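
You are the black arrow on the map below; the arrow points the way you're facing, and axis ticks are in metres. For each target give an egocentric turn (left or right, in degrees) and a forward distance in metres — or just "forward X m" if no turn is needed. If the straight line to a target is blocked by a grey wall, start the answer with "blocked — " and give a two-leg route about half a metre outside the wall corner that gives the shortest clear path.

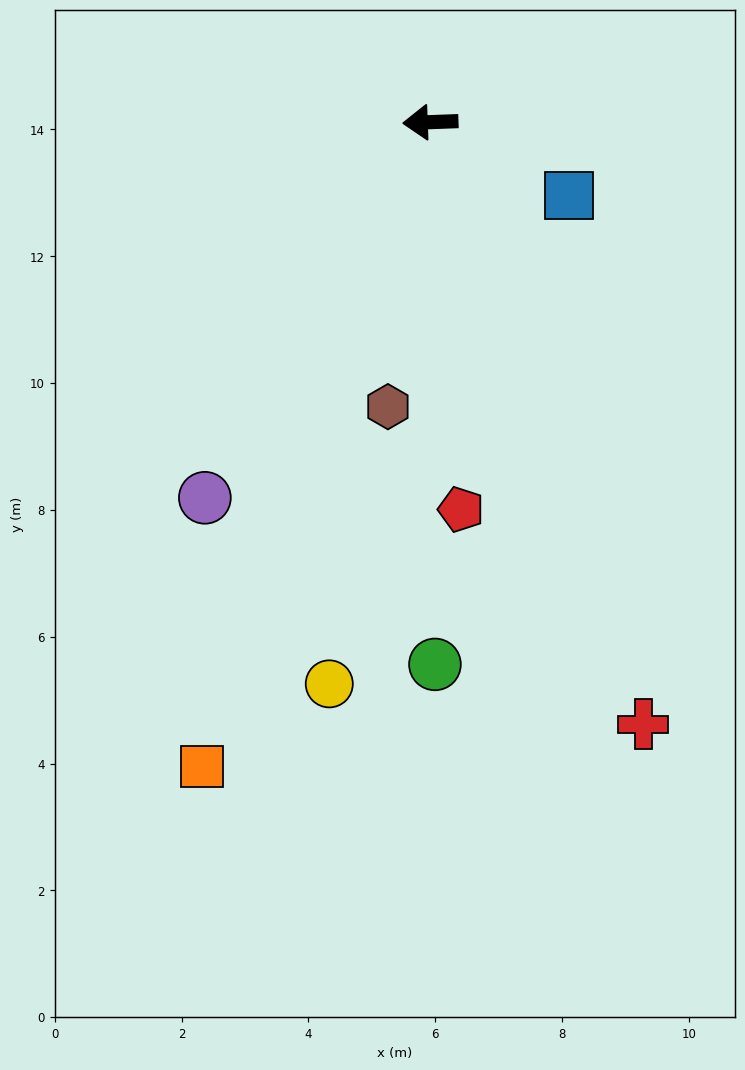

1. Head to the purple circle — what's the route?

turn left 57°, forward 6.9 m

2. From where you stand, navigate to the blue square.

turn left 150°, forward 2.5 m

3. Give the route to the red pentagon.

turn left 92°, forward 6.1 m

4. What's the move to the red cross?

turn left 107°, forward 10.1 m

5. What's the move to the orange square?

turn left 68°, forward 10.8 m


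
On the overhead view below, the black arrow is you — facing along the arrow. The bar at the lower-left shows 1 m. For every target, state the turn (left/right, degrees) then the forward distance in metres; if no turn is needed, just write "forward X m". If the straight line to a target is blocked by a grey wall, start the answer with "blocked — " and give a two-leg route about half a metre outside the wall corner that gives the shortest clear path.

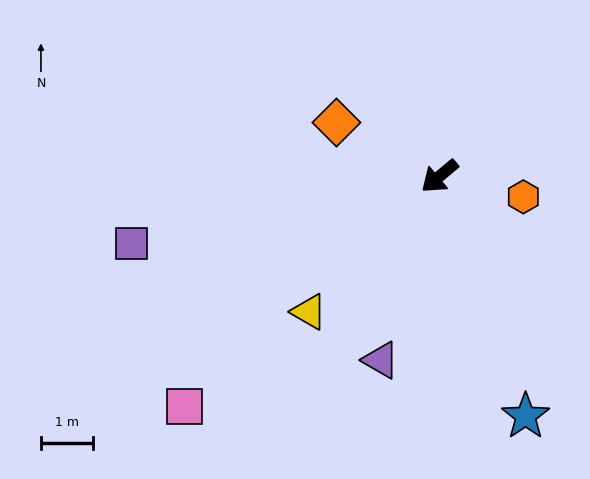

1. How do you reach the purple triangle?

turn left 32°, forward 3.7 m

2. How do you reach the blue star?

turn left 70°, forward 4.9 m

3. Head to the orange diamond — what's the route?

turn right 68°, forward 2.3 m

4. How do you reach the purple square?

turn right 28°, forward 6.1 m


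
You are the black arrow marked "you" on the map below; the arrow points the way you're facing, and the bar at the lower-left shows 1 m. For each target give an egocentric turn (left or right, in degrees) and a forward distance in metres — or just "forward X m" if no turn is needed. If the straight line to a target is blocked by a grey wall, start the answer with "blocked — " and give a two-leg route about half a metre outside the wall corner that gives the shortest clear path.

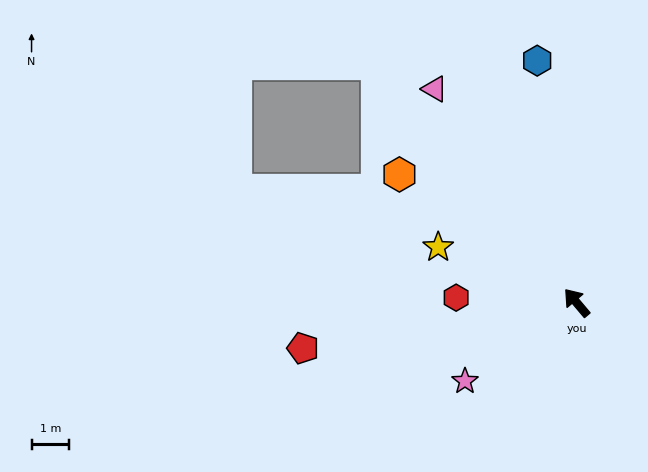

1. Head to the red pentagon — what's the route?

turn left 59°, forward 7.4 m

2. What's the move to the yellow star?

turn left 28°, forward 4.0 m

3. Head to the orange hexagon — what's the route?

turn left 14°, forward 5.8 m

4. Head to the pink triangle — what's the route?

turn right 7°, forward 6.8 m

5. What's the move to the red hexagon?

turn left 48°, forward 3.2 m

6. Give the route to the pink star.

turn left 85°, forward 3.6 m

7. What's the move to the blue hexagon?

turn right 31°, forward 6.5 m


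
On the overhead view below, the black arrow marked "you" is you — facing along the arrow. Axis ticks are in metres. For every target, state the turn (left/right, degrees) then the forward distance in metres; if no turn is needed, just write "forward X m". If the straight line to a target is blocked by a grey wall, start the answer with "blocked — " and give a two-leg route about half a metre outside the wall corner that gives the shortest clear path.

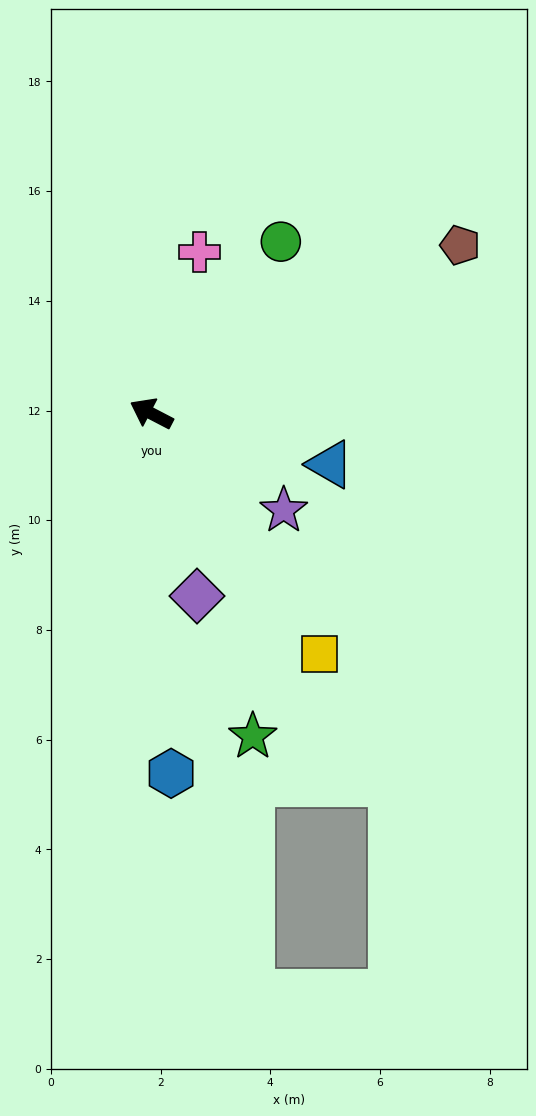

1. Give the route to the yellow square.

turn left 152°, forward 5.3 m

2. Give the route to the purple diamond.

turn left 132°, forward 3.4 m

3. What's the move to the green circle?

turn right 100°, forward 3.9 m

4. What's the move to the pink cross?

turn right 79°, forward 3.1 m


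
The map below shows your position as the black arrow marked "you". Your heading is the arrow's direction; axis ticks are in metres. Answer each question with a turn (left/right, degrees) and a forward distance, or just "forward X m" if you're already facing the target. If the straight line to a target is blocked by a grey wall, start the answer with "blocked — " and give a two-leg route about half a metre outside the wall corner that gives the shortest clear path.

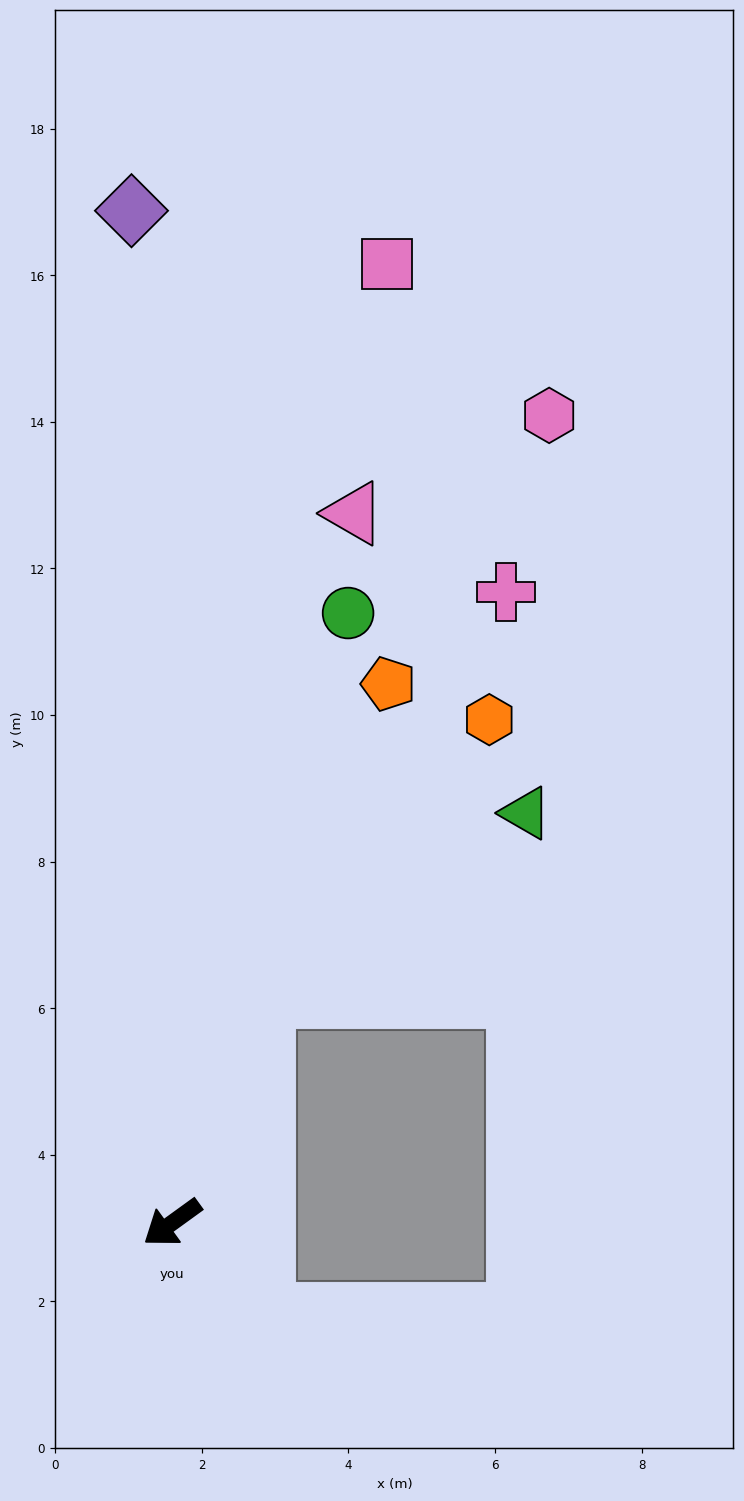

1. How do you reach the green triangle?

blocked — turn right 148°, forward 3.3 m, then turn right 33°, forward 4.4 m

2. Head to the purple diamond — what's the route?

turn right 124°, forward 13.8 m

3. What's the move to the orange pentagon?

turn right 148°, forward 7.9 m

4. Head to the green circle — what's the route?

turn right 142°, forward 8.7 m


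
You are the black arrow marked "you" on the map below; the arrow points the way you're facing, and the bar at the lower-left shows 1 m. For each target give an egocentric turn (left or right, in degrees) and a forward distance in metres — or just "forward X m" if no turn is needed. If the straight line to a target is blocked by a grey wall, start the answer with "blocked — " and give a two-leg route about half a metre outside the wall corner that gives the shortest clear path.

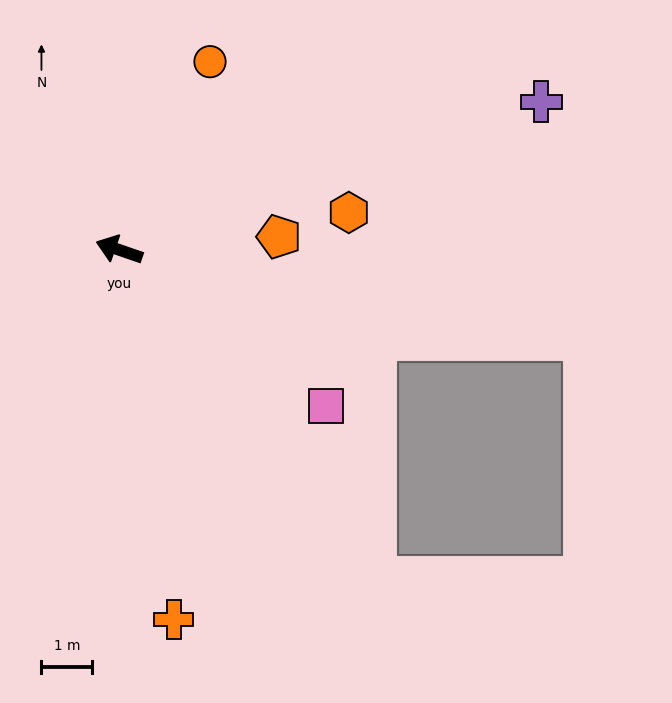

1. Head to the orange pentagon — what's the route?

turn right 156°, forward 3.2 m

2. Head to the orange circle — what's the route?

turn right 97°, forward 4.1 m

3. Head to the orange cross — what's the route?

turn left 117°, forward 7.3 m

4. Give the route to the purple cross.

turn right 142°, forward 8.8 m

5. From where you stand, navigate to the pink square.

turn left 162°, forward 5.1 m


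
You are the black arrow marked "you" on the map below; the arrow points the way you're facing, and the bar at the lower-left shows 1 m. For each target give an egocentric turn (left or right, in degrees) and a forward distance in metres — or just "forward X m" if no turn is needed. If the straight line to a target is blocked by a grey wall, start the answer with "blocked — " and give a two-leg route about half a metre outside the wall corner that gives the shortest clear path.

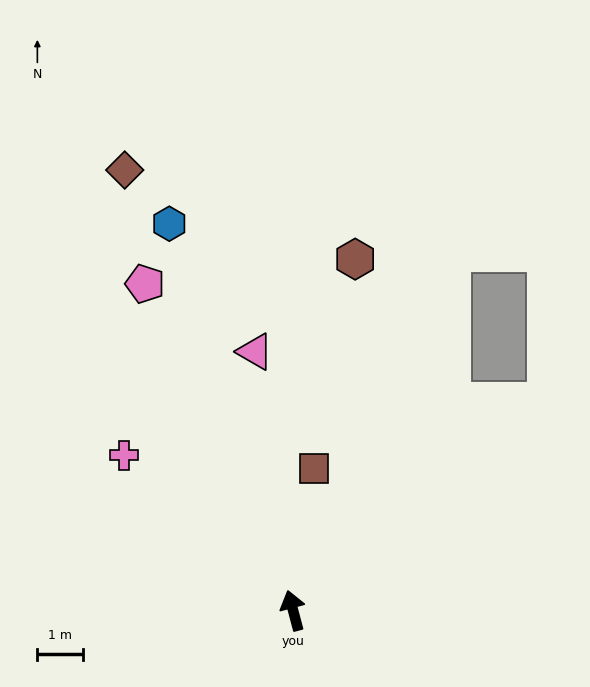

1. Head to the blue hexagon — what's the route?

turn left 3°, forward 8.9 m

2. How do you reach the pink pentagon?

turn left 10°, forward 7.9 m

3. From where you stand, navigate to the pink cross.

turn left 33°, forward 5.0 m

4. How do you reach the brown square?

turn right 23°, forward 3.1 m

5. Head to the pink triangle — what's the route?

turn right 6°, forward 5.7 m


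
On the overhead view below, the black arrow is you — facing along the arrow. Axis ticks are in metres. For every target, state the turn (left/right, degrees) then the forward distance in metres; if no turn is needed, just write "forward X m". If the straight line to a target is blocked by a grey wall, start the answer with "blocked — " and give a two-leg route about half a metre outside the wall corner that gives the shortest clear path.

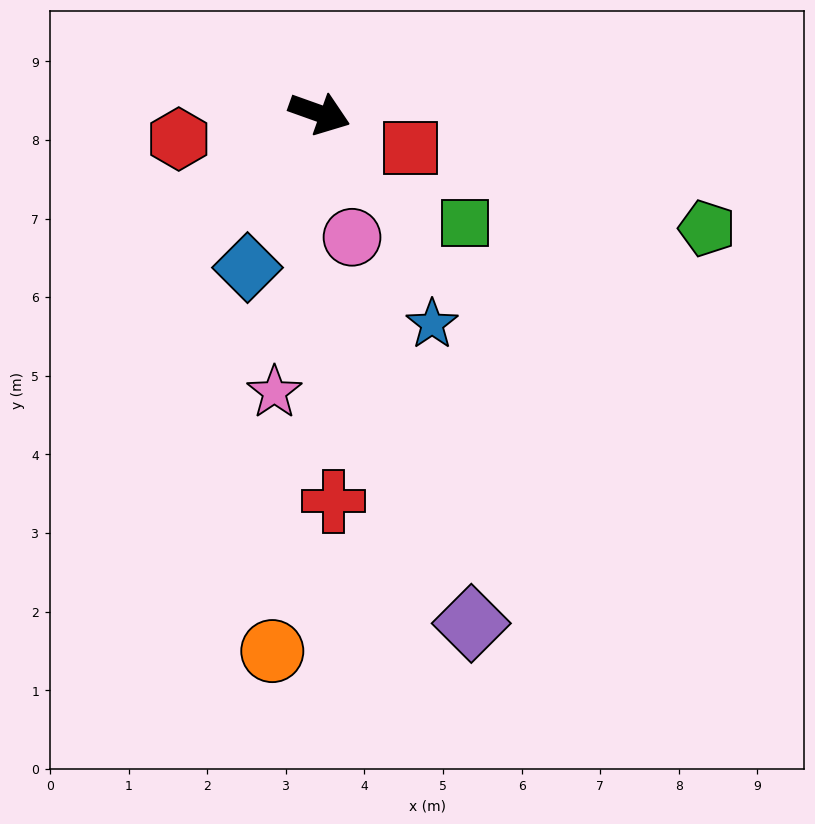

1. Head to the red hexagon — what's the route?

turn right 150°, forward 1.8 m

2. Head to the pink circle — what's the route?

turn right 56°, forward 1.6 m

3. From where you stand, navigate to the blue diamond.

turn right 95°, forward 2.2 m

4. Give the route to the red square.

forward 1.2 m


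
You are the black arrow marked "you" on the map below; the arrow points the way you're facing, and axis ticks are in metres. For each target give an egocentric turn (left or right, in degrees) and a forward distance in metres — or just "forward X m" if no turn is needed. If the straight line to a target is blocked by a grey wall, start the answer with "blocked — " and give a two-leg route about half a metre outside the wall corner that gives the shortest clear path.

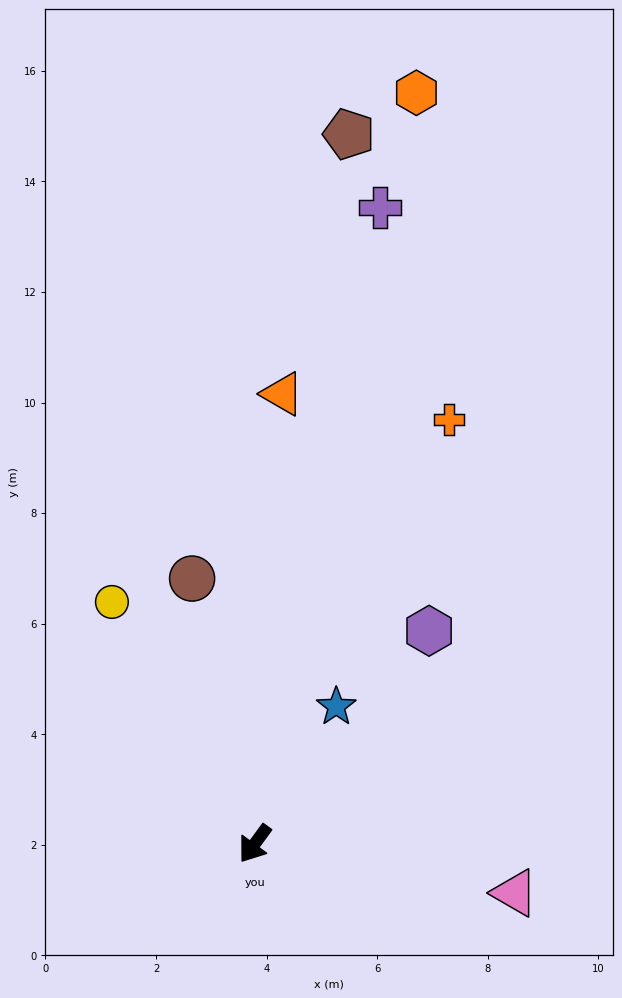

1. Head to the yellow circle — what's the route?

turn right 113°, forward 5.1 m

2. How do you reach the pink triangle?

turn left 115°, forward 4.8 m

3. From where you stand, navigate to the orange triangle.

turn right 147°, forward 8.2 m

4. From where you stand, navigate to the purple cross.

turn right 155°, forward 11.7 m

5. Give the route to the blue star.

turn right 175°, forward 2.9 m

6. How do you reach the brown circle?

turn right 131°, forward 4.9 m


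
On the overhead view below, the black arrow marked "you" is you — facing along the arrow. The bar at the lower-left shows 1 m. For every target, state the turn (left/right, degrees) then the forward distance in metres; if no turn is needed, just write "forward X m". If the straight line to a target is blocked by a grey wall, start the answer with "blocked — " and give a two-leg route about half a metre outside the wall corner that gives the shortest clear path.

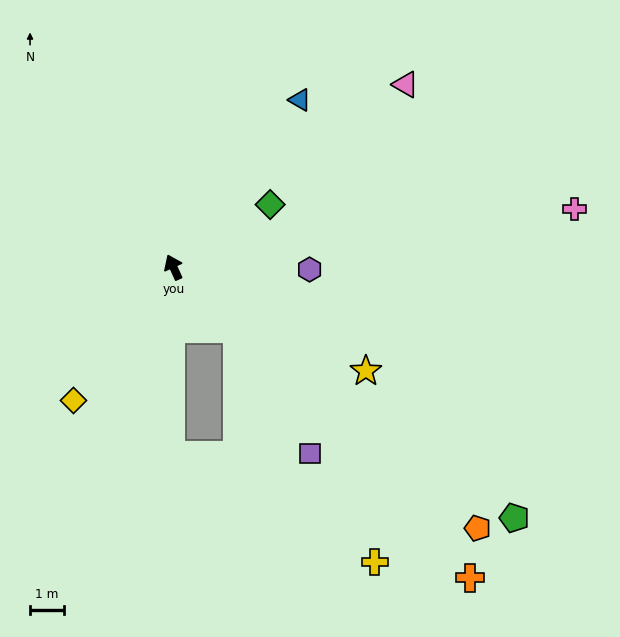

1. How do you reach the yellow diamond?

turn left 119°, forward 4.9 m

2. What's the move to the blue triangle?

turn right 62°, forward 6.2 m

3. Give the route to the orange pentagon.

turn right 155°, forward 11.8 m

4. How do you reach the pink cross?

turn right 106°, forward 12.0 m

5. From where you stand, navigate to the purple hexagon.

turn right 115°, forward 4.0 m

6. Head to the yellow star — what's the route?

turn right 143°, forward 6.5 m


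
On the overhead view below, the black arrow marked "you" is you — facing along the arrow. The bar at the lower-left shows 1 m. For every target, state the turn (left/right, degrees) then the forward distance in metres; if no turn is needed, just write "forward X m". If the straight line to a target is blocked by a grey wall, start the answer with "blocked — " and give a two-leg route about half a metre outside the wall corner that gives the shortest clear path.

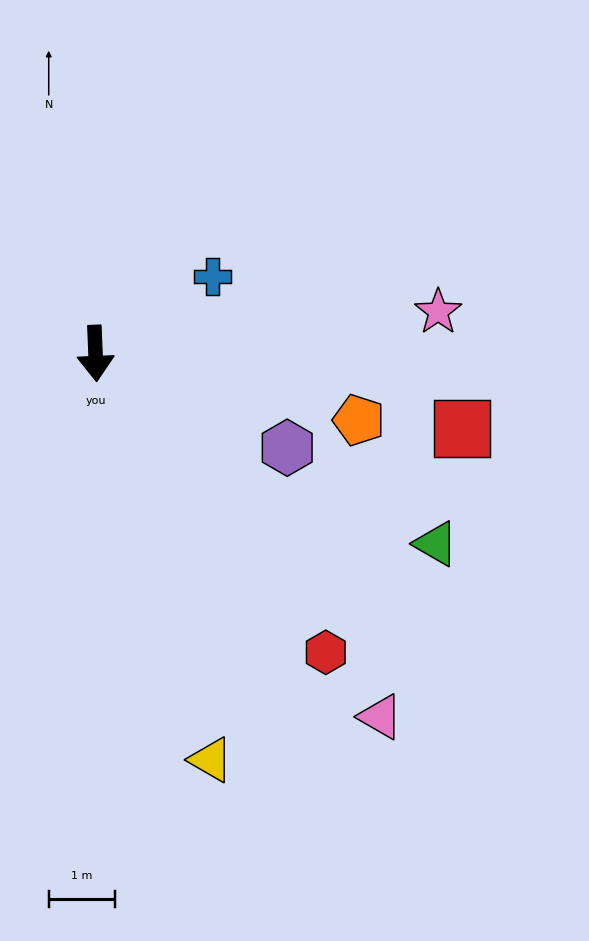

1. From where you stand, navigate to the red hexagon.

turn left 35°, forward 5.7 m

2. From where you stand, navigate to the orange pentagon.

turn left 73°, forward 4.1 m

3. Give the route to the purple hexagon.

turn left 62°, forward 3.2 m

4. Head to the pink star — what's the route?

turn left 95°, forward 5.2 m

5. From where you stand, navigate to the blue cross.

turn left 121°, forward 2.1 m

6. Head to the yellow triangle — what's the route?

turn left 14°, forward 6.4 m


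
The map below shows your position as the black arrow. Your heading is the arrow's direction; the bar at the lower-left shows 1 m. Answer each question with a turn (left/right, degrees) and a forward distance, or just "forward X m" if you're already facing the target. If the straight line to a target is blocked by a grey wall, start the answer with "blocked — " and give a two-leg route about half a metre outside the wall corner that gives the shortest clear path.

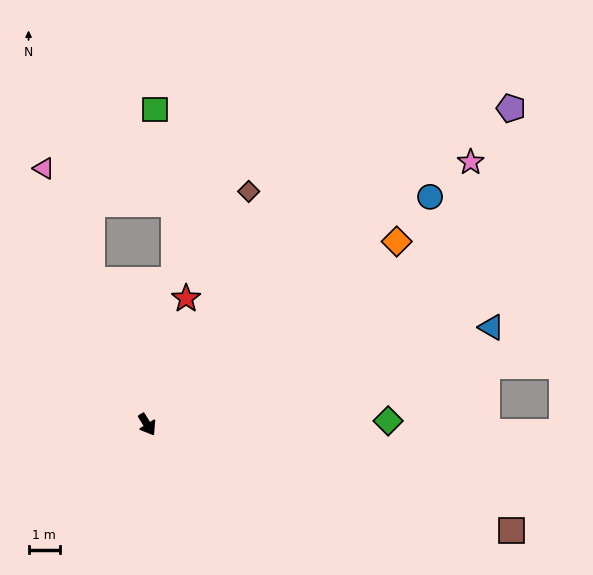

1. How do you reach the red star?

turn left 131°, forward 4.3 m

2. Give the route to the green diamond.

turn left 59°, forward 7.8 m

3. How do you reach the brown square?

turn left 42°, forward 12.2 m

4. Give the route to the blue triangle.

turn left 74°, forward 11.5 m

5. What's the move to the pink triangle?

turn left 170°, forward 8.9 m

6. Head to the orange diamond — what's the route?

turn left 94°, forward 10.0 m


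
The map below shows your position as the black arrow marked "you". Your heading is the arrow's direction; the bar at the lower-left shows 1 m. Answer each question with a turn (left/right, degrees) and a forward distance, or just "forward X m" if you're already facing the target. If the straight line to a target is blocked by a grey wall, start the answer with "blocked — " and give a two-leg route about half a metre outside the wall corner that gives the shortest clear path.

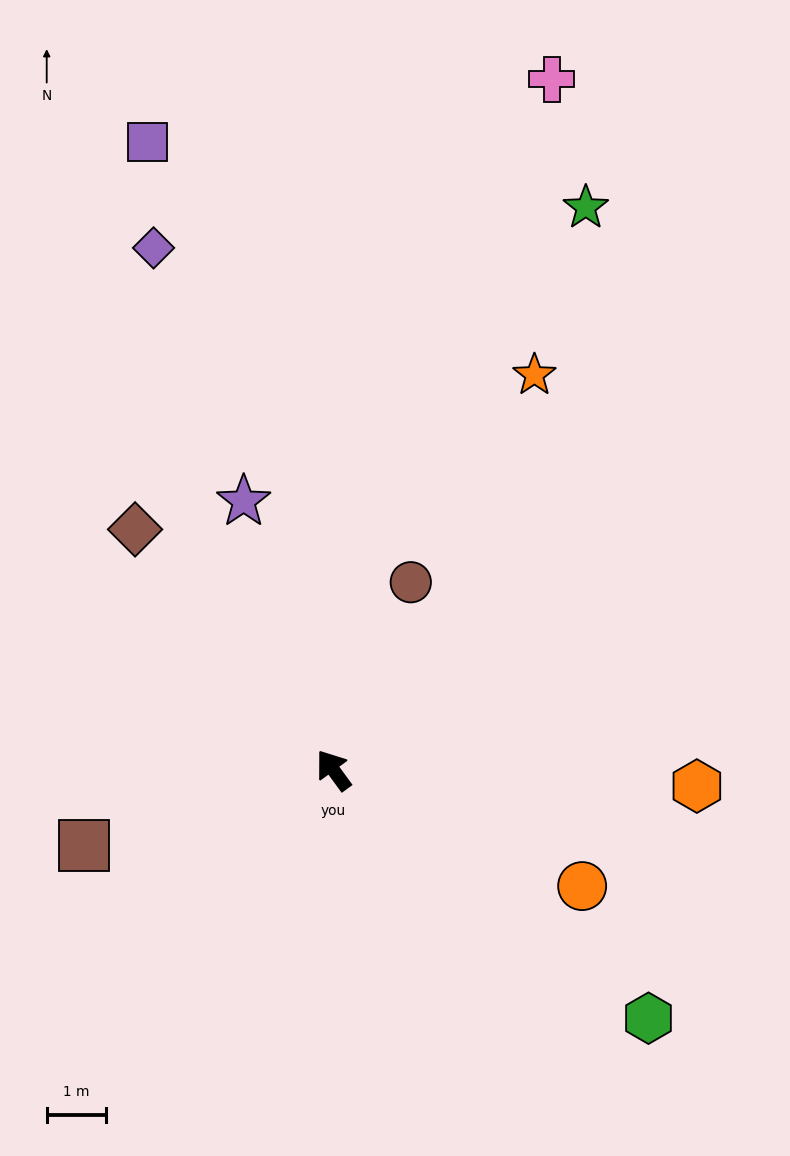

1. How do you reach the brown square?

turn left 71°, forward 4.4 m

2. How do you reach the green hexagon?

turn right 164°, forward 6.7 m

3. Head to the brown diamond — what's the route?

turn left 3°, forward 5.2 m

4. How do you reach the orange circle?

turn right 151°, forward 4.6 m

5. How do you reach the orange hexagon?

turn right 129°, forward 6.1 m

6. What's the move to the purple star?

turn right 18°, forward 4.8 m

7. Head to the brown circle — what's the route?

turn right 59°, forward 3.4 m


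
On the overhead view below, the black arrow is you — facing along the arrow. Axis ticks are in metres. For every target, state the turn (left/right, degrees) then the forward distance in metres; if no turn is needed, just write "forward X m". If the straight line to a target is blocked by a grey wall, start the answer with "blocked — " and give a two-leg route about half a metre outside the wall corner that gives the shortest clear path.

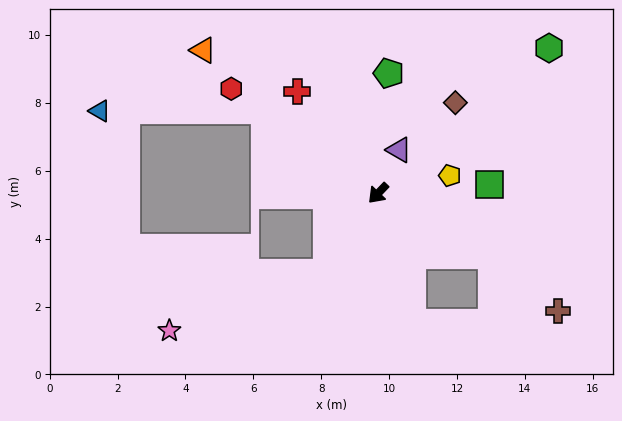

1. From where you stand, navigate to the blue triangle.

blocked — turn right 83°, forward 4.1 m, then turn left 37°, forward 4.9 m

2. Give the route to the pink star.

blocked — turn left 12°, forward 2.8 m, then turn right 38°, forward 5.0 m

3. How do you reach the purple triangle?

turn right 162°, forward 1.4 m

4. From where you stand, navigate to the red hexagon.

turn right 82°, forward 5.3 m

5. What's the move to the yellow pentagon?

turn left 148°, forward 2.2 m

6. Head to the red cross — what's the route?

turn right 98°, forward 3.8 m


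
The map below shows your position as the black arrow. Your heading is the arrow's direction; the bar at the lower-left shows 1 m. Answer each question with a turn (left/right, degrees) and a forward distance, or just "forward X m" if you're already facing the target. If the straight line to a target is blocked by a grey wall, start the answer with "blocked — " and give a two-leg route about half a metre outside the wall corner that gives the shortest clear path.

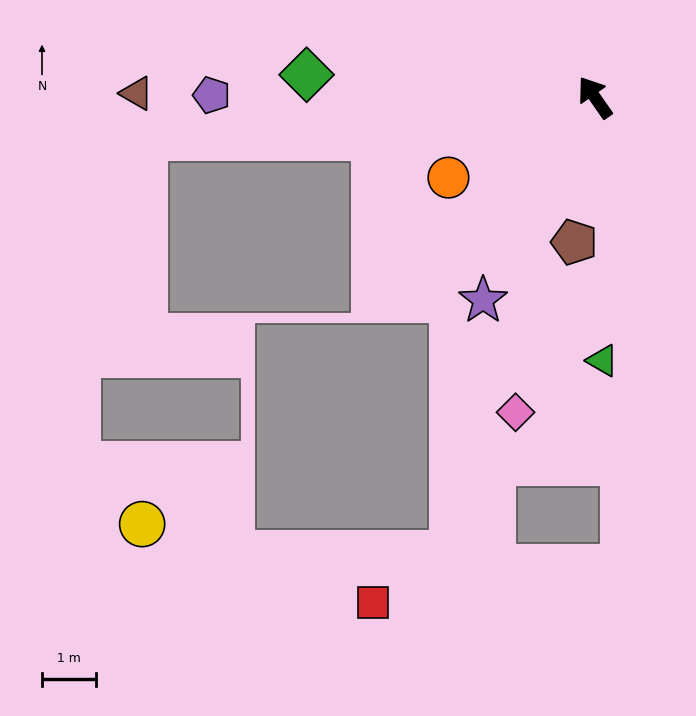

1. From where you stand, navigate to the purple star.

turn left 116°, forward 4.3 m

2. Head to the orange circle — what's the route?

turn left 84°, forward 3.1 m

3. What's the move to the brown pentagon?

turn left 137°, forward 2.7 m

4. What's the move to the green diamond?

turn left 51°, forward 5.4 m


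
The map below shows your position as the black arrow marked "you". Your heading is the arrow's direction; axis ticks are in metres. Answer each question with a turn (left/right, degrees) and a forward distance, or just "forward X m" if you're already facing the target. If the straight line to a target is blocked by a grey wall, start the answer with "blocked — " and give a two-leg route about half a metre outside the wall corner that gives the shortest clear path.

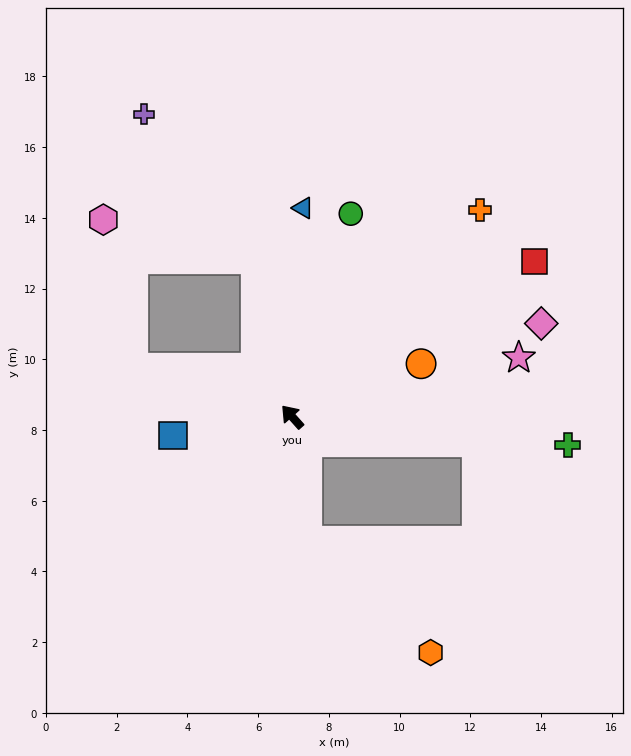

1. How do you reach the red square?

turn right 99°, forward 8.1 m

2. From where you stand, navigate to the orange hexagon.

blocked — turn left 145°, forward 3.5 m, then turn left 41°, forward 4.7 m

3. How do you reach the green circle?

turn right 58°, forward 6.0 m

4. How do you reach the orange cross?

turn right 84°, forward 7.9 m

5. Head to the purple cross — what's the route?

blocked — turn right 29°, forward 4.6 m, then turn left 25°, forward 5.2 m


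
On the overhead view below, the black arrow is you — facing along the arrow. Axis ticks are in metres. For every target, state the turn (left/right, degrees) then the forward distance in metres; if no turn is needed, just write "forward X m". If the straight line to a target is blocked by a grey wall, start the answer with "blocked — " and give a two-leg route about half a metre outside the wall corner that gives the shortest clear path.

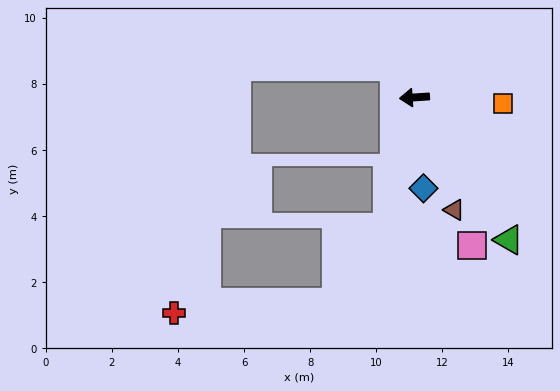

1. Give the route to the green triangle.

turn left 120°, forward 5.2 m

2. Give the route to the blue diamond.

turn left 92°, forward 2.8 m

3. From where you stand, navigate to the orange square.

turn left 172°, forward 2.7 m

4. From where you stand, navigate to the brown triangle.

turn left 106°, forward 3.6 m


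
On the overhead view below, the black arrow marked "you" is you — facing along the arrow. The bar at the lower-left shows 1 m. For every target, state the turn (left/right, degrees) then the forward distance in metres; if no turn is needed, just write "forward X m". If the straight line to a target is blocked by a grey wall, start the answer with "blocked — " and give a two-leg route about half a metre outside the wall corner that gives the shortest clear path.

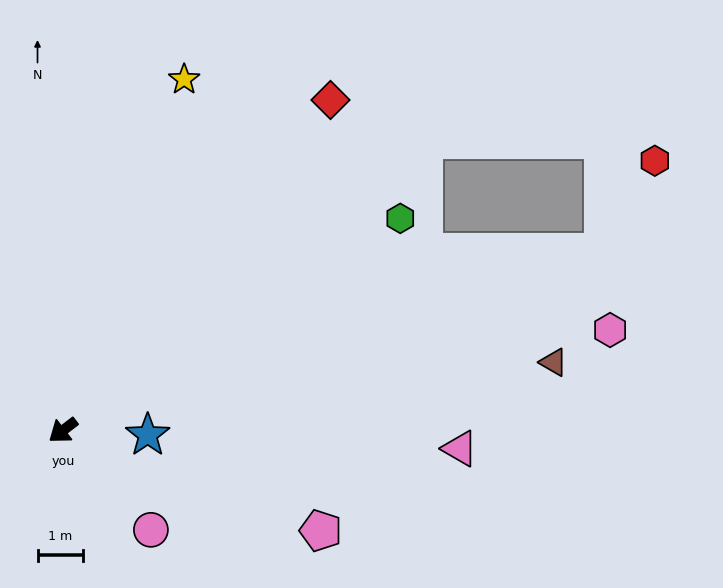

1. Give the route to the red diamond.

turn right 166°, forward 9.3 m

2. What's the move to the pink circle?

turn left 94°, forward 2.9 m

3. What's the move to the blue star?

turn left 139°, forward 1.9 m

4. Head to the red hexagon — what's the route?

blocked — turn left 161°, forward 12.5 m, then turn left 42°, forward 2.3 m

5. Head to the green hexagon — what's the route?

turn left 175°, forward 8.7 m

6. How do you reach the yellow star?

turn right 147°, forward 8.1 m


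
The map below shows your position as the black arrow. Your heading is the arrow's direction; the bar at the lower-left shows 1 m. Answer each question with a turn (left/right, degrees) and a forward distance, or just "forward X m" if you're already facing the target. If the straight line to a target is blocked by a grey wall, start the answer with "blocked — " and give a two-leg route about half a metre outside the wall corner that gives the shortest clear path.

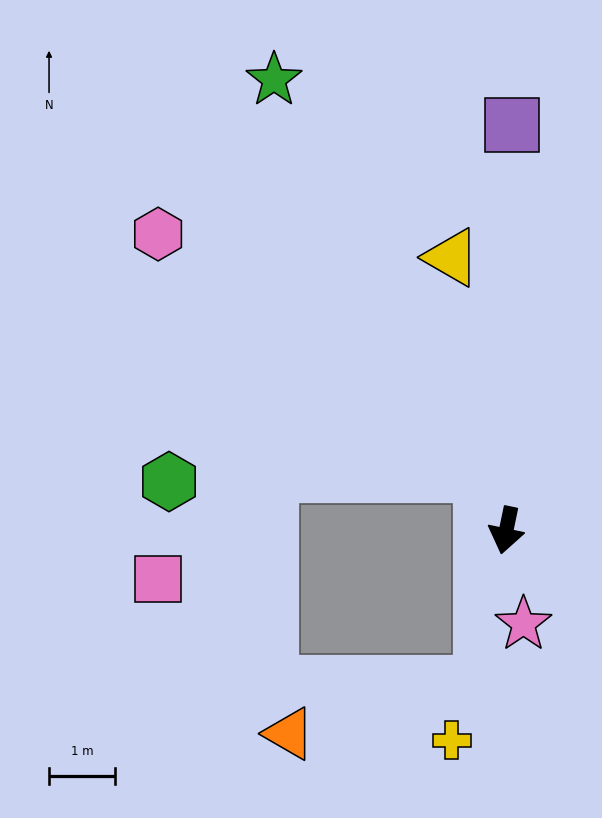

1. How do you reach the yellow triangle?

turn right 157°, forward 4.2 m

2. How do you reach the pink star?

turn left 22°, forward 1.4 m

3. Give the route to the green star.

turn right 141°, forward 7.7 m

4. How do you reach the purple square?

turn right 169°, forward 6.1 m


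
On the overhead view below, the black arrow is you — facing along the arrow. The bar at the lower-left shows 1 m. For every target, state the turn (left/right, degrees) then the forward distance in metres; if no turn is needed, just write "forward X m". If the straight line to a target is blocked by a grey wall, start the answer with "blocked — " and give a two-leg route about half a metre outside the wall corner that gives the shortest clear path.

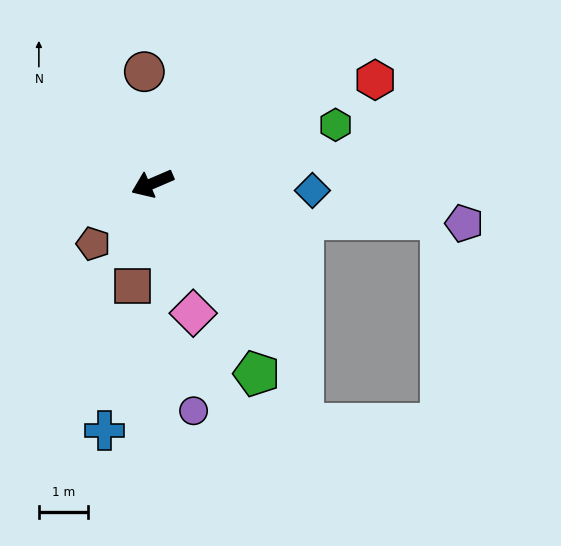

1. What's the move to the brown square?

turn left 56°, forward 2.1 m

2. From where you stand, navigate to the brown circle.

turn right 109°, forward 2.3 m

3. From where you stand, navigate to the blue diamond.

turn left 154°, forward 3.3 m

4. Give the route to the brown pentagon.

turn left 22°, forward 1.7 m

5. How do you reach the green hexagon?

turn left 174°, forward 3.9 m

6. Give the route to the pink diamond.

turn left 84°, forward 2.8 m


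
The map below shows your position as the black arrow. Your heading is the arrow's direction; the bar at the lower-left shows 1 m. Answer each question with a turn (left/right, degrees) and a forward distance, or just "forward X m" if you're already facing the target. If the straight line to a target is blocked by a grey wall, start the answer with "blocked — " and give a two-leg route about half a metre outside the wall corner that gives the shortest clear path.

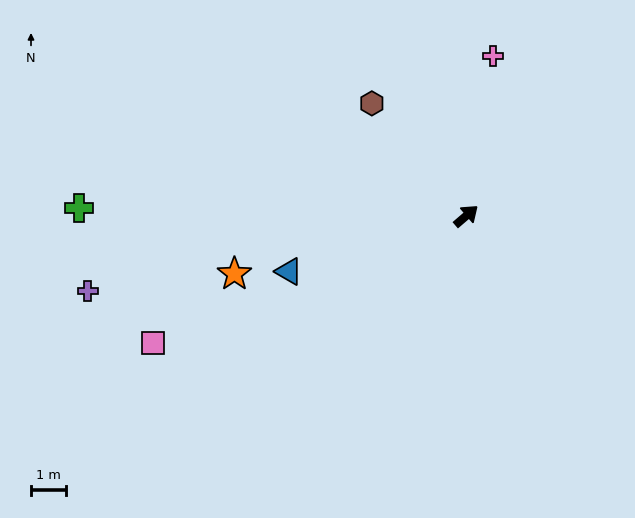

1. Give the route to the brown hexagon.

turn left 89°, forward 4.2 m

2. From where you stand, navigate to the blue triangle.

turn left 157°, forward 5.4 m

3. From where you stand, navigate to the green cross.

turn left 138°, forward 11.2 m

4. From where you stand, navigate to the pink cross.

turn left 40°, forward 4.7 m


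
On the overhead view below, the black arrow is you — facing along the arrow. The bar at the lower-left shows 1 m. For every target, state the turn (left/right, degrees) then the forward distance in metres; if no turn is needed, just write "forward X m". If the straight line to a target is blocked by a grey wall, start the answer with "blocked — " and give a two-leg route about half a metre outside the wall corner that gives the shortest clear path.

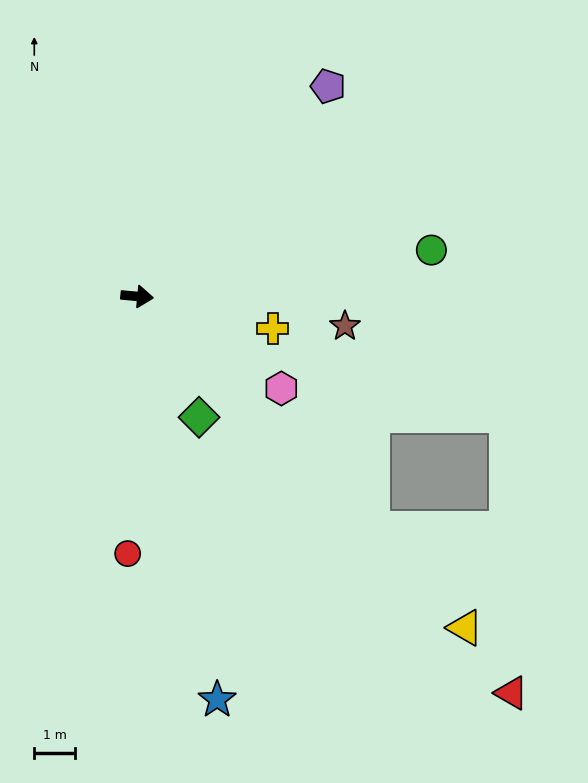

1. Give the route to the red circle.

turn right 87°, forward 6.3 m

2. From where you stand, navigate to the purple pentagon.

turn left 53°, forward 7.0 m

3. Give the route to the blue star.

turn right 73°, forward 10.1 m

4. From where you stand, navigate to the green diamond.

turn right 58°, forward 3.3 m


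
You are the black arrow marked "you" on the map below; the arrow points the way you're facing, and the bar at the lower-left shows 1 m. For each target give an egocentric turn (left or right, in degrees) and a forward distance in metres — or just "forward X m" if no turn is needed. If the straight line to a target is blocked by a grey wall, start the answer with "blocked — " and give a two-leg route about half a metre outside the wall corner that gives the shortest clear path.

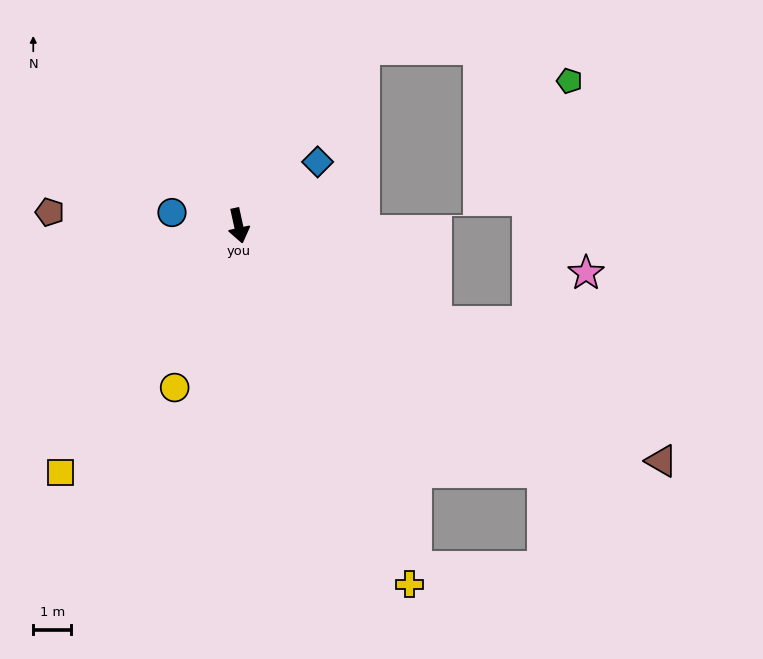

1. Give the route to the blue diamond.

turn left 116°, forward 2.7 m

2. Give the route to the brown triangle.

turn left 49°, forward 12.7 m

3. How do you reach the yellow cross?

turn left 13°, forward 10.4 m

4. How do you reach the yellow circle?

turn right 34°, forward 4.6 m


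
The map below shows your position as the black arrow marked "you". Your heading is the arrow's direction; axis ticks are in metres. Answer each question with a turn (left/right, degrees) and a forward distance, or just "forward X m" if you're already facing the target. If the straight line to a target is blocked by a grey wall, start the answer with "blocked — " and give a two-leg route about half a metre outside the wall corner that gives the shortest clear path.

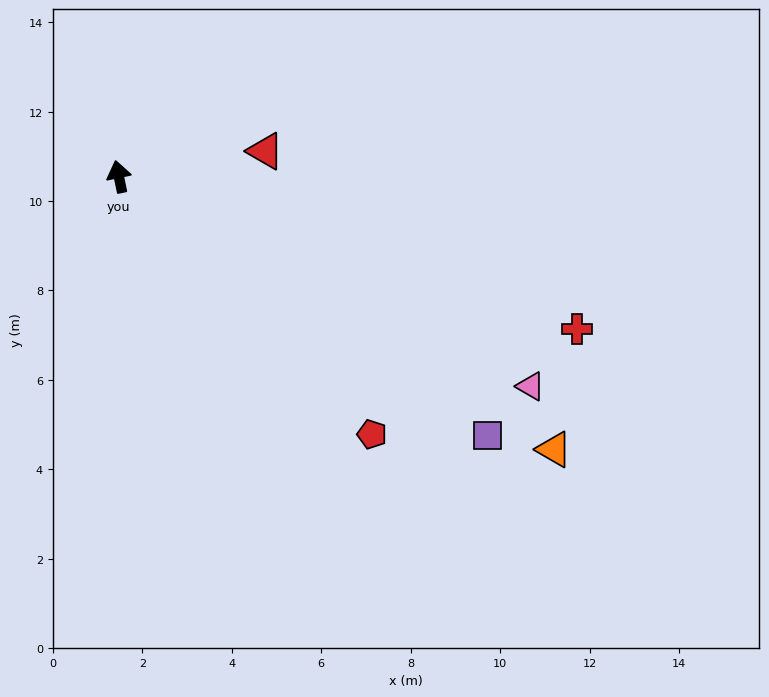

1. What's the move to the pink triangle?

turn right 129°, forward 10.3 m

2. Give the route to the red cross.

turn right 120°, forward 10.8 m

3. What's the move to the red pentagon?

turn right 147°, forward 8.1 m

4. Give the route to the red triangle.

turn right 92°, forward 3.3 m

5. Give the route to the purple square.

turn right 137°, forward 10.1 m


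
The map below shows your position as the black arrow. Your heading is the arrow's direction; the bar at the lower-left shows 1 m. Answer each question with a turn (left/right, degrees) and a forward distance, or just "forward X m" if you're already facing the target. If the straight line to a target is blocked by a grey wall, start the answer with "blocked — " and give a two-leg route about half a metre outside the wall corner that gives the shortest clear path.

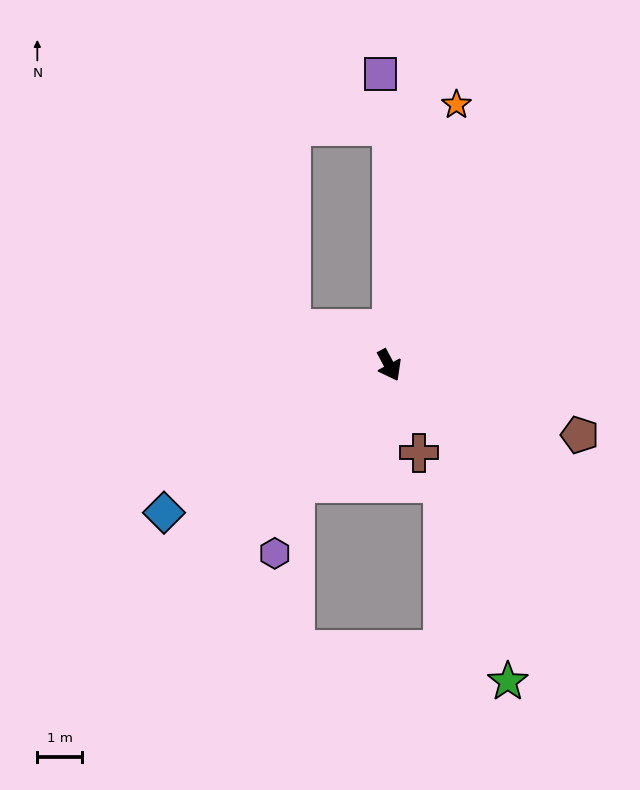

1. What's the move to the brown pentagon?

turn left 42°, forward 4.6 m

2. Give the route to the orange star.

turn left 137°, forward 6.1 m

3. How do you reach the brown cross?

turn right 9°, forward 2.1 m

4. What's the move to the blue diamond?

turn right 85°, forward 6.1 m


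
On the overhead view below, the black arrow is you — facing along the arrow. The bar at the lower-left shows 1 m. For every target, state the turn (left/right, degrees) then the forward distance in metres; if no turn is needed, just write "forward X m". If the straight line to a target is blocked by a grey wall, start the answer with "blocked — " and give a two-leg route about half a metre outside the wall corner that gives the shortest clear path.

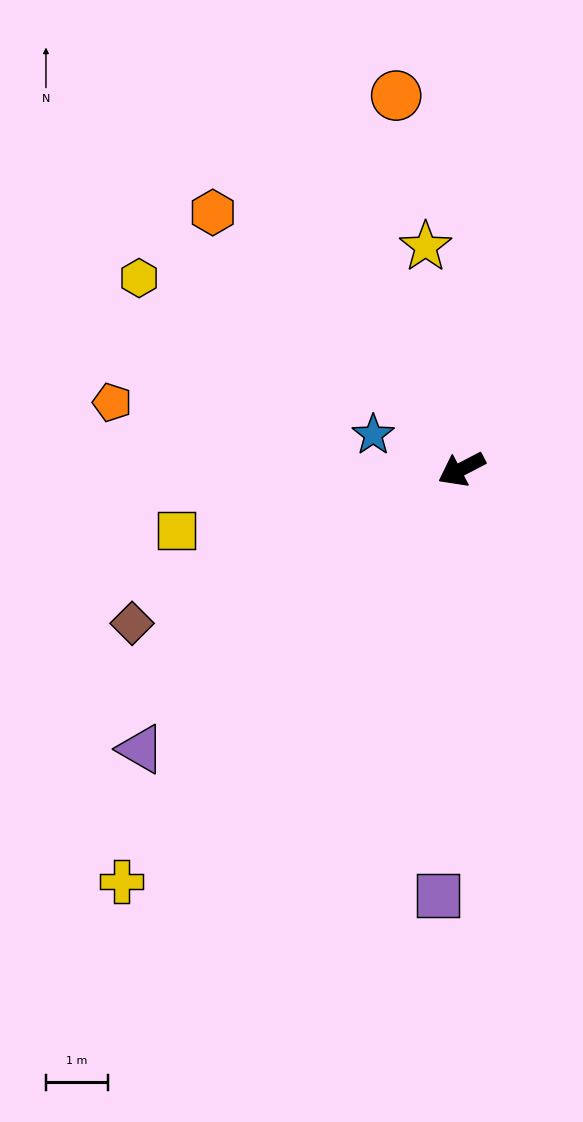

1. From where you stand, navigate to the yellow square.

turn right 15°, forward 4.7 m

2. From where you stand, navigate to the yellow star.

turn right 108°, forward 3.6 m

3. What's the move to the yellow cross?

turn left 23°, forward 8.7 m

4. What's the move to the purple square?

turn left 59°, forward 6.9 m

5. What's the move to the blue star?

turn right 49°, forward 1.5 m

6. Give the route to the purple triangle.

turn left 14°, forward 6.9 m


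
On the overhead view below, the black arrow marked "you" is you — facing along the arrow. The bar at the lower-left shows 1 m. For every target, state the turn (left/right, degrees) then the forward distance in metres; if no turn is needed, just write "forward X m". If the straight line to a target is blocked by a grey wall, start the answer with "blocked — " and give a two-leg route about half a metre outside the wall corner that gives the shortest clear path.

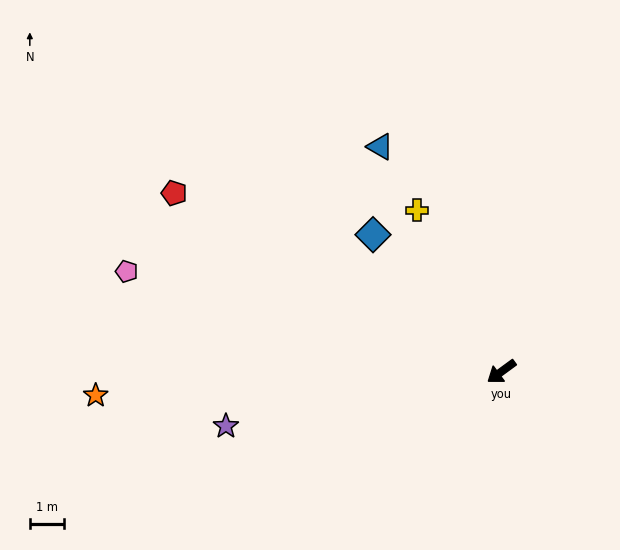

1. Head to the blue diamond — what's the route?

turn right 83°, forward 5.5 m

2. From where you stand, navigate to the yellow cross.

turn right 99°, forward 5.3 m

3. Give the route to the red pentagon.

turn right 65°, forward 10.9 m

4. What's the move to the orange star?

turn right 33°, forward 11.9 m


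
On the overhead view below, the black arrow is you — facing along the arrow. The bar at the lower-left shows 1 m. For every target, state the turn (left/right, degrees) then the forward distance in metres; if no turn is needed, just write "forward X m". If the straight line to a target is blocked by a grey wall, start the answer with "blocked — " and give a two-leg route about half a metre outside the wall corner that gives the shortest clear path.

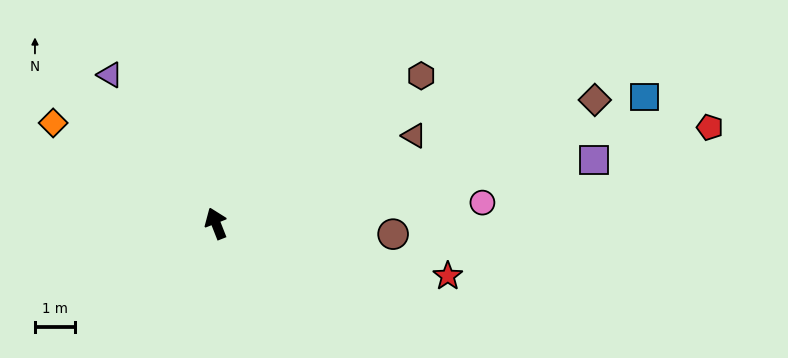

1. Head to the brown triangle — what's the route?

turn right 88°, forward 5.4 m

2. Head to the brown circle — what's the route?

turn right 115°, forward 4.4 m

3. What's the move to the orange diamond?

turn left 37°, forward 4.8 m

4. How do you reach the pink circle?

turn right 107°, forward 6.6 m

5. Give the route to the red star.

turn right 124°, forward 5.9 m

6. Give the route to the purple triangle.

turn left 14°, forward 4.5 m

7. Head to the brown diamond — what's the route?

turn right 93°, forward 9.9 m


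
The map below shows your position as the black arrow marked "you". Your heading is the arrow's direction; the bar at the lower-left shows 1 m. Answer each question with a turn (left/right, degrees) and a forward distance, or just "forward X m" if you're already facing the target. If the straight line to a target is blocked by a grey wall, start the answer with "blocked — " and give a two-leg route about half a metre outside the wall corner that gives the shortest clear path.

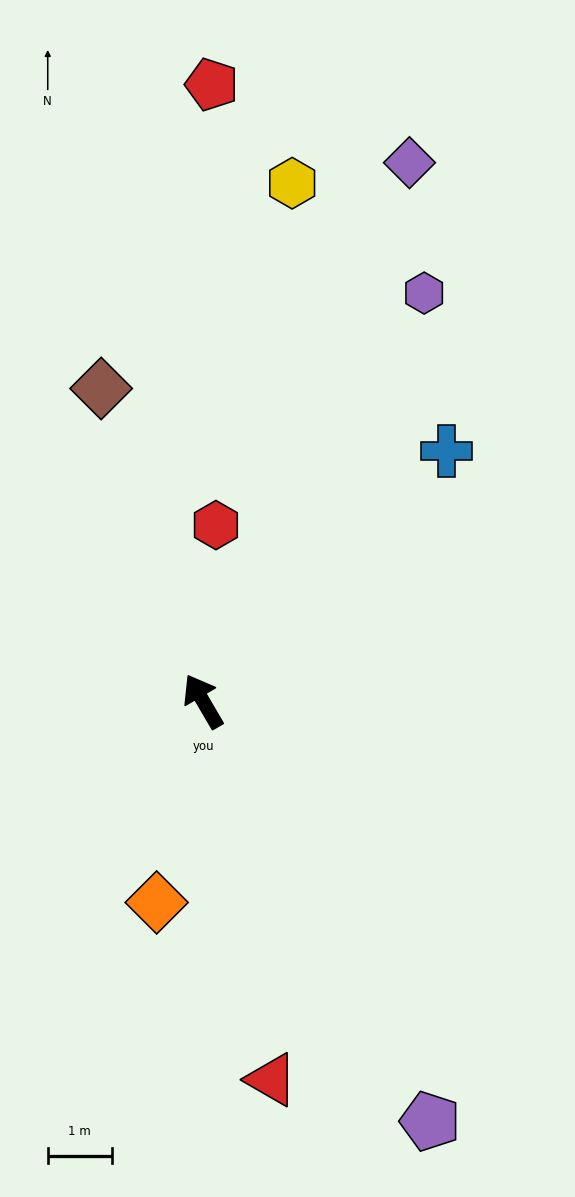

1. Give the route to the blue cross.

turn right 75°, forward 5.5 m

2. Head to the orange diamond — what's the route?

turn left 137°, forward 3.2 m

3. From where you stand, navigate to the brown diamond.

turn right 12°, forward 5.1 m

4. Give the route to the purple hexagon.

turn right 59°, forward 7.3 m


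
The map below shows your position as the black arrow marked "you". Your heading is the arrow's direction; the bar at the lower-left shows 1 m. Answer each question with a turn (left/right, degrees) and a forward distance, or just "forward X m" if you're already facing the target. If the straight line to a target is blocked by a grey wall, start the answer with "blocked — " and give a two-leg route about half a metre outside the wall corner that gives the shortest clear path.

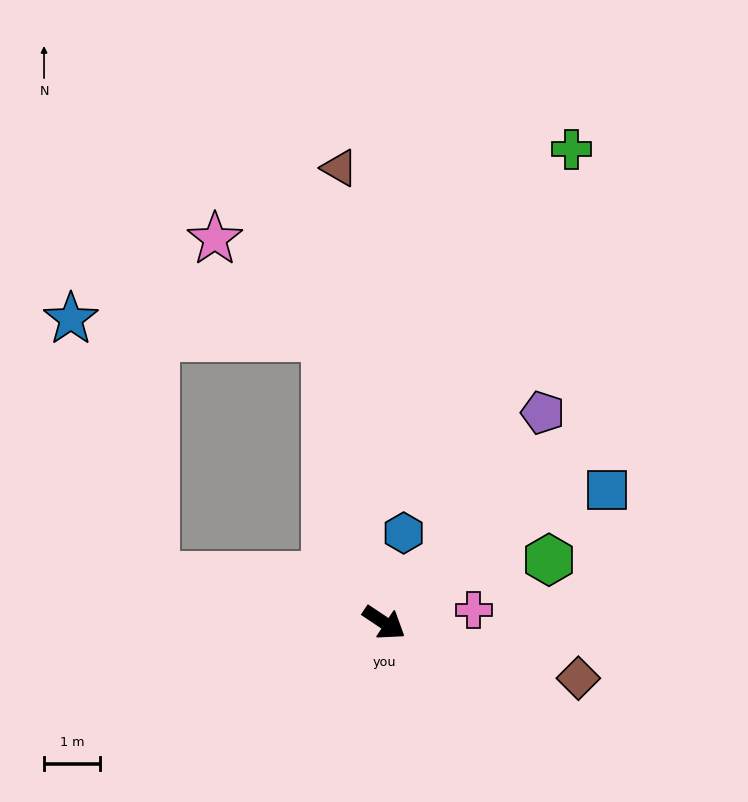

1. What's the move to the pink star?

blocked — turn left 135°, forward 5.2 m, then turn left 37°, forward 2.6 m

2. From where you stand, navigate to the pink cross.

turn left 42°, forward 1.6 m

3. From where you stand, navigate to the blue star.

blocked — turn right 158°, forward 4.1 m, then turn right 60°, forward 4.8 m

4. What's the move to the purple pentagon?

turn left 87°, forward 4.7 m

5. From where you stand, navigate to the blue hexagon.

turn left 111°, forward 1.6 m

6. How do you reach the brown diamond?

turn left 18°, forward 3.6 m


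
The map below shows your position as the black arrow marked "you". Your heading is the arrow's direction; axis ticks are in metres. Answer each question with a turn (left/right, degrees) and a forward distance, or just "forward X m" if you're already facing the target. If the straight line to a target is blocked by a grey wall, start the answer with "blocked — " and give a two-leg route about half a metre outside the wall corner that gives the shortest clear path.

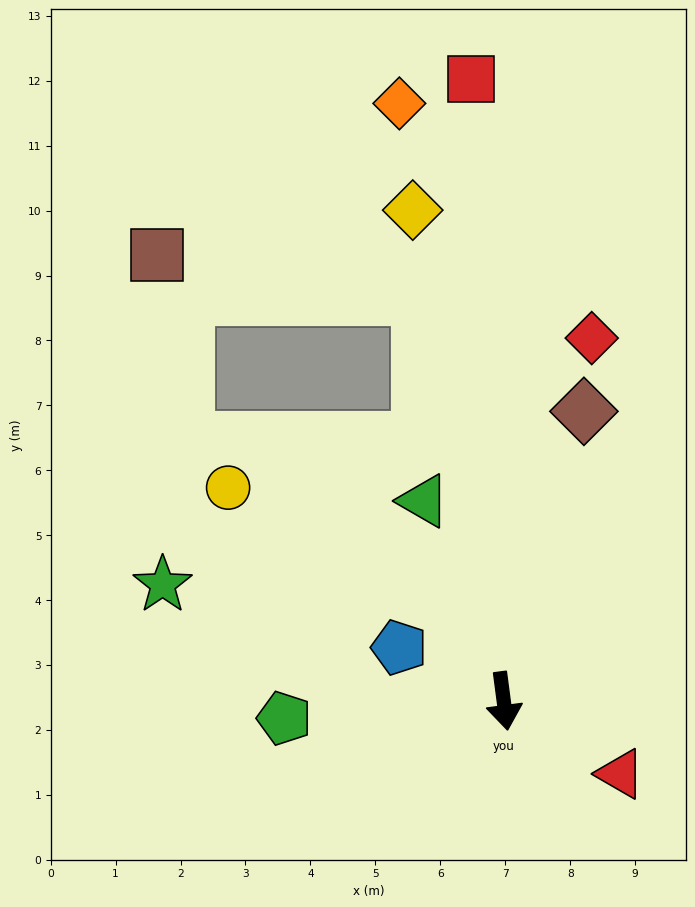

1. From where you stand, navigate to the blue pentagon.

turn right 125°, forward 1.8 m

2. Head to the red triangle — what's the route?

turn left 51°, forward 2.1 m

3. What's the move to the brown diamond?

turn left 157°, forward 4.6 m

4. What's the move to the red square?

turn left 176°, forward 9.6 m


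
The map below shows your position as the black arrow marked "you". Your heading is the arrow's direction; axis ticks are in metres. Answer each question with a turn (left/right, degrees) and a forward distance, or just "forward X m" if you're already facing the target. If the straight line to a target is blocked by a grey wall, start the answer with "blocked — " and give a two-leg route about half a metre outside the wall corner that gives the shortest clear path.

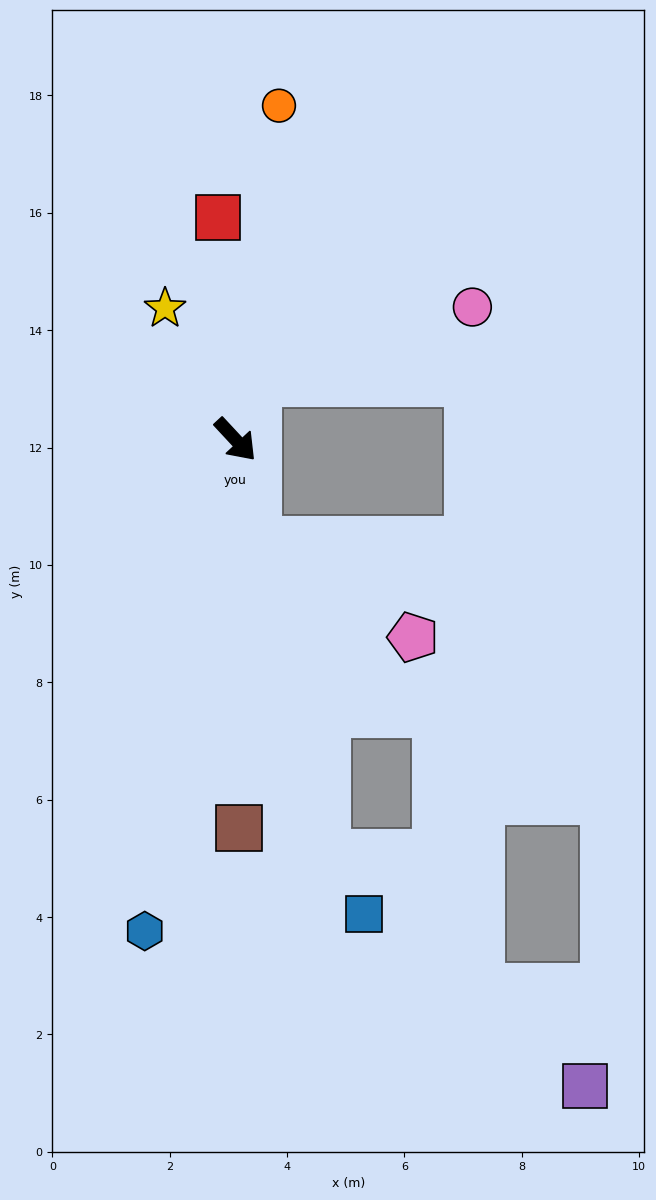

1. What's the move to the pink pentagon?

blocked — turn right 31°, forward 1.8 m, then turn left 47°, forward 3.1 m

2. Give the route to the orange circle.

turn left 130°, forward 5.7 m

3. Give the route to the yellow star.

turn left 165°, forward 2.5 m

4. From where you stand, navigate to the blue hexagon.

turn right 53°, forward 8.5 m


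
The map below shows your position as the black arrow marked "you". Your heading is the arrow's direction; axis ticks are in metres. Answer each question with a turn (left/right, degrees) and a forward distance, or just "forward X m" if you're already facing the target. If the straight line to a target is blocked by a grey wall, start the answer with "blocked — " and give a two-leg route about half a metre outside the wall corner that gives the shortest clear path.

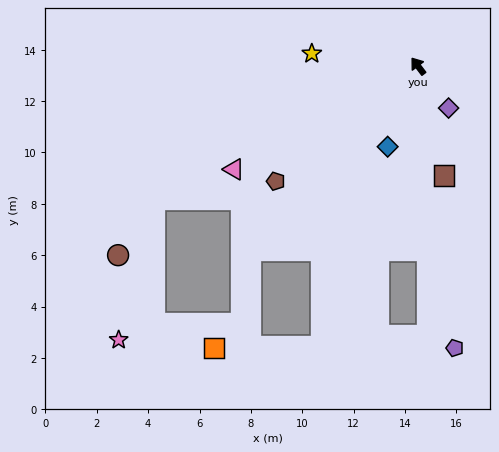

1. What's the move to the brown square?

turn left 156°, forward 4.4 m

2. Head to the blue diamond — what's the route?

turn left 122°, forward 3.4 m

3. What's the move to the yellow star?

turn left 46°, forward 4.2 m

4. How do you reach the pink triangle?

turn left 82°, forward 8.2 m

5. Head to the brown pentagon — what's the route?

turn left 92°, forward 7.1 m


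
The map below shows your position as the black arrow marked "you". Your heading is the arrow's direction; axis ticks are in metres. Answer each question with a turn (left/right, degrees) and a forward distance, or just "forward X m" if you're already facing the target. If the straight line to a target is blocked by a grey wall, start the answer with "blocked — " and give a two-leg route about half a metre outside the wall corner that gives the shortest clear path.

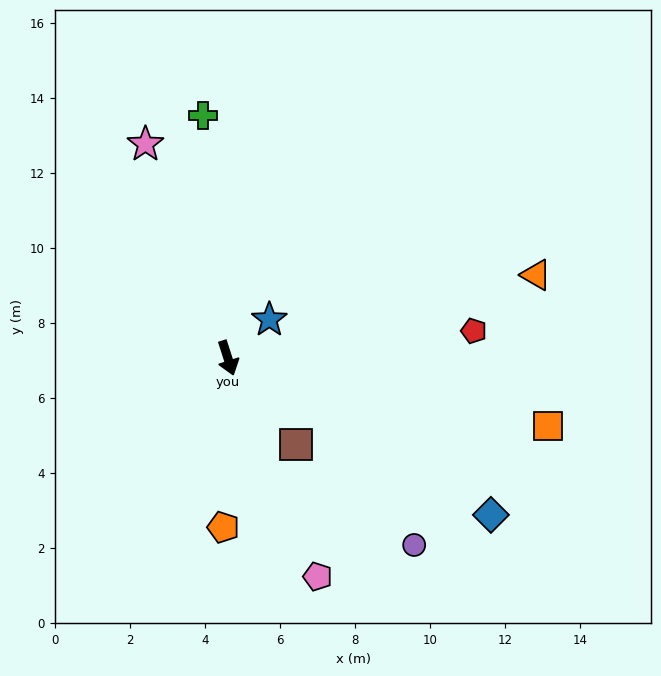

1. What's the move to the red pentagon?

turn left 78°, forward 6.6 m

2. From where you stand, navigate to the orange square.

turn left 60°, forward 8.7 m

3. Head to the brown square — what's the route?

turn left 20°, forward 2.9 m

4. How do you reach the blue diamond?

turn left 41°, forward 8.2 m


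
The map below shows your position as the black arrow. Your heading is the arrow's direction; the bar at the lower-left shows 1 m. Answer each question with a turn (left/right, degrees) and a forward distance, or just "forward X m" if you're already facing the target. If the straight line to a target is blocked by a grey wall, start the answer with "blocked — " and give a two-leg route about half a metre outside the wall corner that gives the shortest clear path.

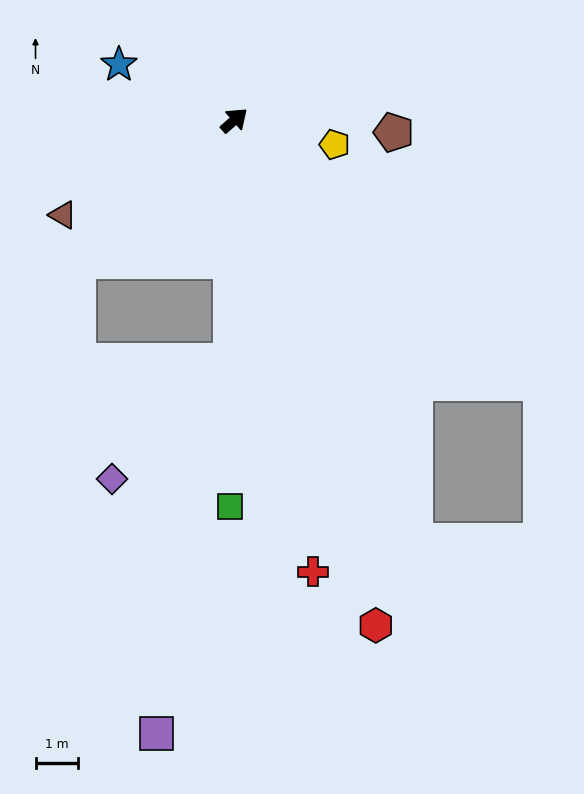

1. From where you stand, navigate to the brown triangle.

turn left 168°, forward 4.6 m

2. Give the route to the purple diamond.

blocked — turn right 132°, forward 5.6 m, then turn right 45°, forward 3.9 m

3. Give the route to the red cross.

turn right 121°, forward 10.7 m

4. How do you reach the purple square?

blocked — turn right 132°, forward 5.6 m, then turn right 11°, forward 8.9 m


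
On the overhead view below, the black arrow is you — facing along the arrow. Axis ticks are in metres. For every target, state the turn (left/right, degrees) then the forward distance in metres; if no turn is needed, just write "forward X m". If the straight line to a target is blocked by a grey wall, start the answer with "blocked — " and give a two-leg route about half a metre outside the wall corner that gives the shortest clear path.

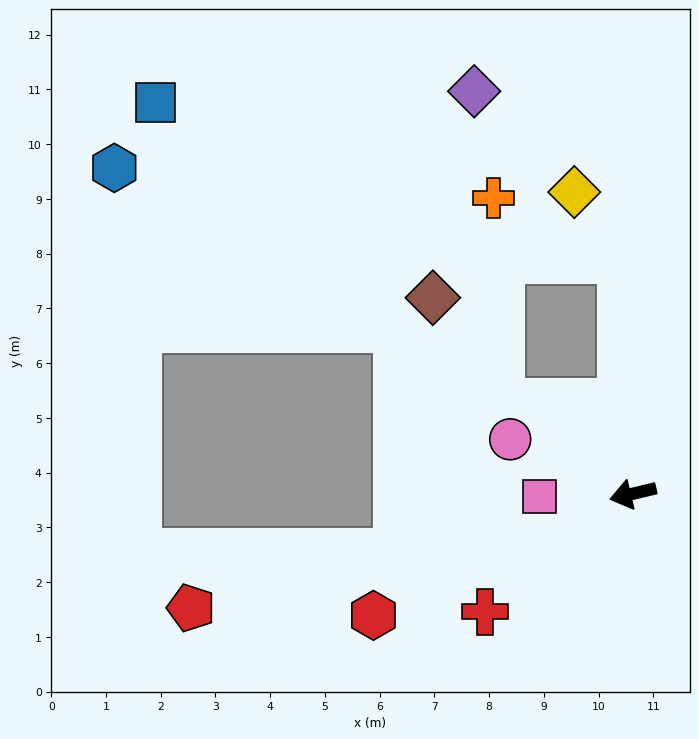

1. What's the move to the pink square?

turn right 12°, forward 1.7 m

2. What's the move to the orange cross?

blocked — turn right 100°, forward 4.3 m, then turn left 60°, forward 2.6 m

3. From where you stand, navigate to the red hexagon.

turn left 12°, forward 5.2 m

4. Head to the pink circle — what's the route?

turn right 37°, forward 2.5 m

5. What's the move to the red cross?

turn left 25°, forward 3.5 m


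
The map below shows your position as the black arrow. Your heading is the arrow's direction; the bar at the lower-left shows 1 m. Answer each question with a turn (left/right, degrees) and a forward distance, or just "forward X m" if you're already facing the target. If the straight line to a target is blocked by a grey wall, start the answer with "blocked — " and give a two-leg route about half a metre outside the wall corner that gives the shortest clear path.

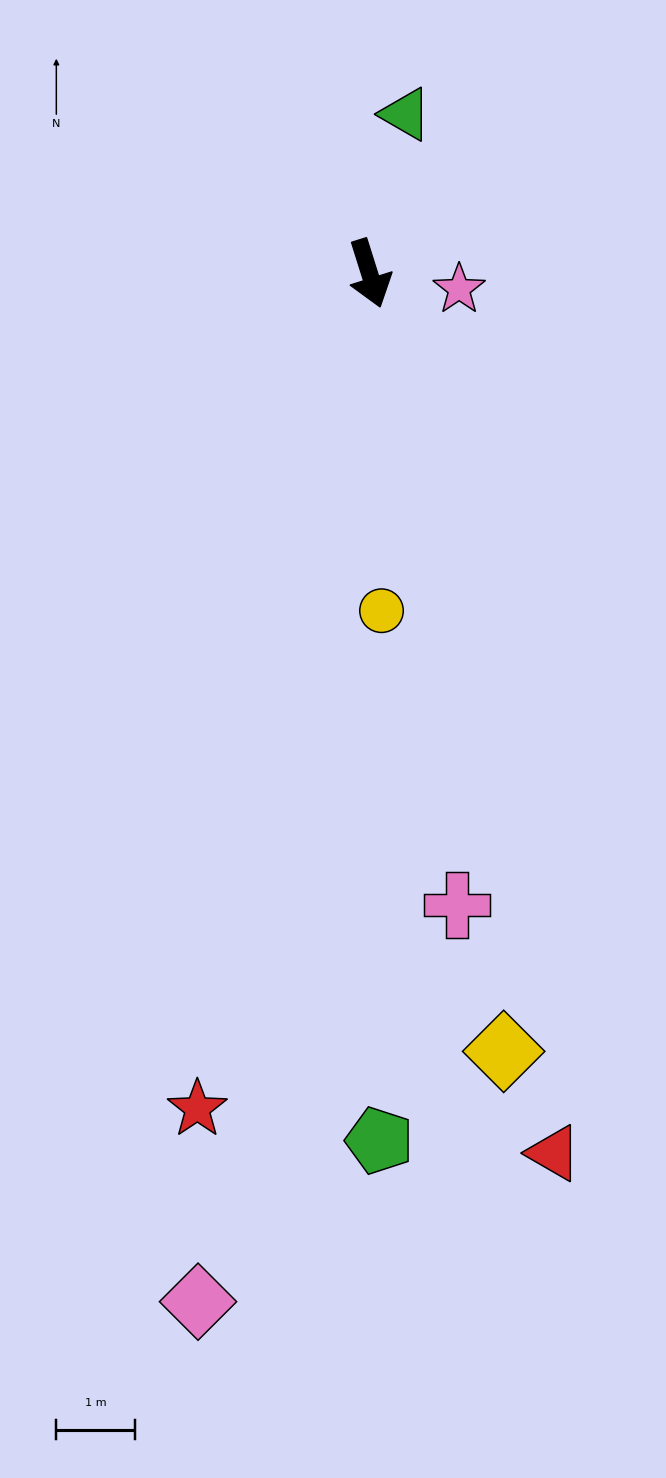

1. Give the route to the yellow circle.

turn right 15°, forward 4.3 m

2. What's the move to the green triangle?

turn left 150°, forward 2.1 m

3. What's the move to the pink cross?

turn right 10°, forward 8.1 m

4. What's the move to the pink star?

turn left 63°, forward 1.2 m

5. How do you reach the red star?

turn right 29°, forward 10.8 m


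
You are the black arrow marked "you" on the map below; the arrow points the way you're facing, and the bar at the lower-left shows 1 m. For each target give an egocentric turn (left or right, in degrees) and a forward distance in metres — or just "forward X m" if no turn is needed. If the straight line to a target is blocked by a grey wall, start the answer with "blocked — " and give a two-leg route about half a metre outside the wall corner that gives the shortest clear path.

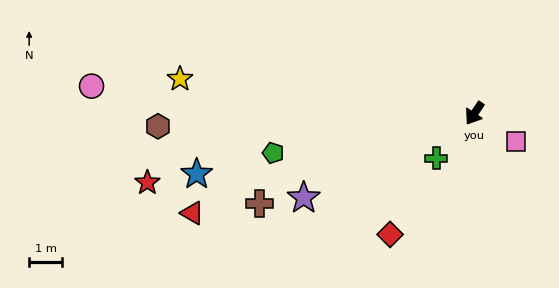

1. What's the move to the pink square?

turn left 90°, forward 1.5 m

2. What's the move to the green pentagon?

turn right 45°, forward 6.2 m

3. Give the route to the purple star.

turn right 30°, forward 5.7 m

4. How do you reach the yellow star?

turn right 63°, forward 8.9 m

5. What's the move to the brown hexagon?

turn right 54°, forward 9.5 m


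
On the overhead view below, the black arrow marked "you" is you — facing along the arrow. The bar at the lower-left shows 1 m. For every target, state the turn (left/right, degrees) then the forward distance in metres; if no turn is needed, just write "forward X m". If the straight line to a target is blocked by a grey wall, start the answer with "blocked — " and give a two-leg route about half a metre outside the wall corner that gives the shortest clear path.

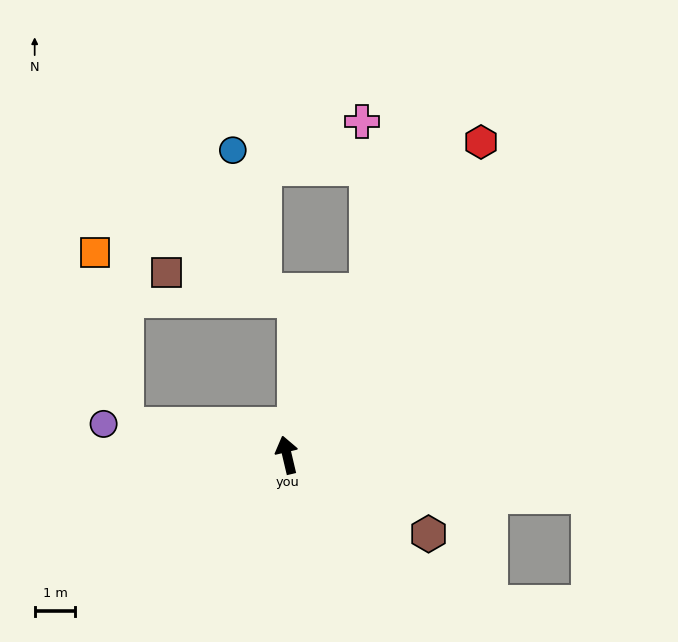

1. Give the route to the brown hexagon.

turn right 132°, forward 4.0 m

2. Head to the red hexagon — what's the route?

turn right 45°, forward 9.1 m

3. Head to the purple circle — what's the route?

turn left 67°, forward 4.6 m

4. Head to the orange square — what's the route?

blocked — turn left 66°, forward 4.0 m, then turn right 69°, forward 4.3 m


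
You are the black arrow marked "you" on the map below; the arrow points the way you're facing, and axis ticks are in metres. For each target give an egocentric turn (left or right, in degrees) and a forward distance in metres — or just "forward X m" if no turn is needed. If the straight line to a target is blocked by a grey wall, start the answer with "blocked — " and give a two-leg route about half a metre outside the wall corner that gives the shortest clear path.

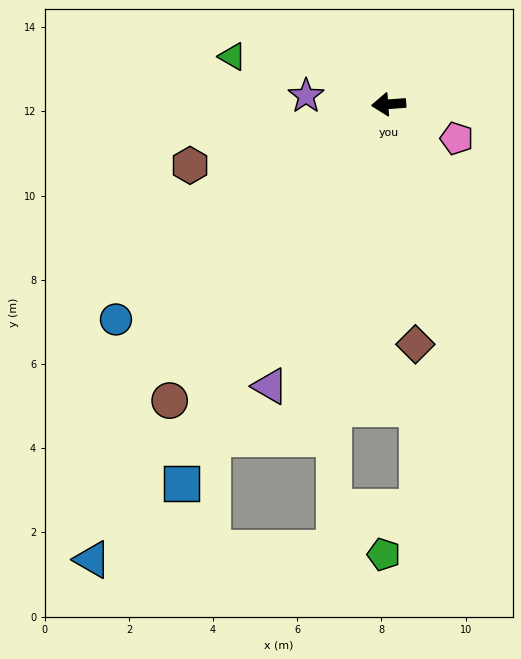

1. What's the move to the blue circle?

turn left 34°, forward 8.3 m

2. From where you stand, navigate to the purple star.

turn right 10°, forward 2.0 m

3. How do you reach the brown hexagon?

turn left 13°, forward 4.9 m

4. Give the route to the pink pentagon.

turn left 149°, forward 1.8 m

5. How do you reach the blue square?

turn left 57°, forward 10.3 m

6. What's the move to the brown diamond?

turn left 92°, forward 5.7 m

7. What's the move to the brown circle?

turn left 49°, forward 8.8 m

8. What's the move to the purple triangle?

turn left 63°, forward 7.3 m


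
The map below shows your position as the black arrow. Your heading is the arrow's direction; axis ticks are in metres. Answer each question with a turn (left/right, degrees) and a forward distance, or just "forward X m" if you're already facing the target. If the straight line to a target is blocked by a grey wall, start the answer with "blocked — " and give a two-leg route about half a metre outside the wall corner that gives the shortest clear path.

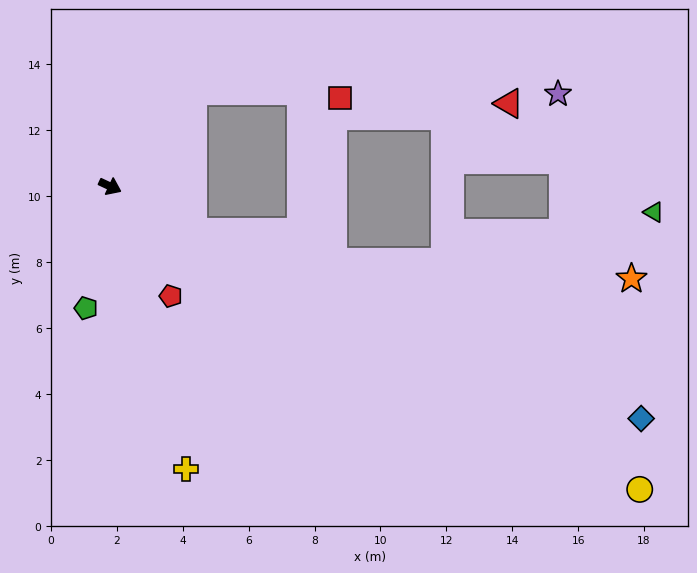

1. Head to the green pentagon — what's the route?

turn right 76°, forward 3.8 m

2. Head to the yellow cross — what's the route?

turn right 50°, forward 8.9 m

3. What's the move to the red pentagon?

turn right 36°, forward 3.8 m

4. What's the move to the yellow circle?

turn right 5°, forward 18.5 m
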